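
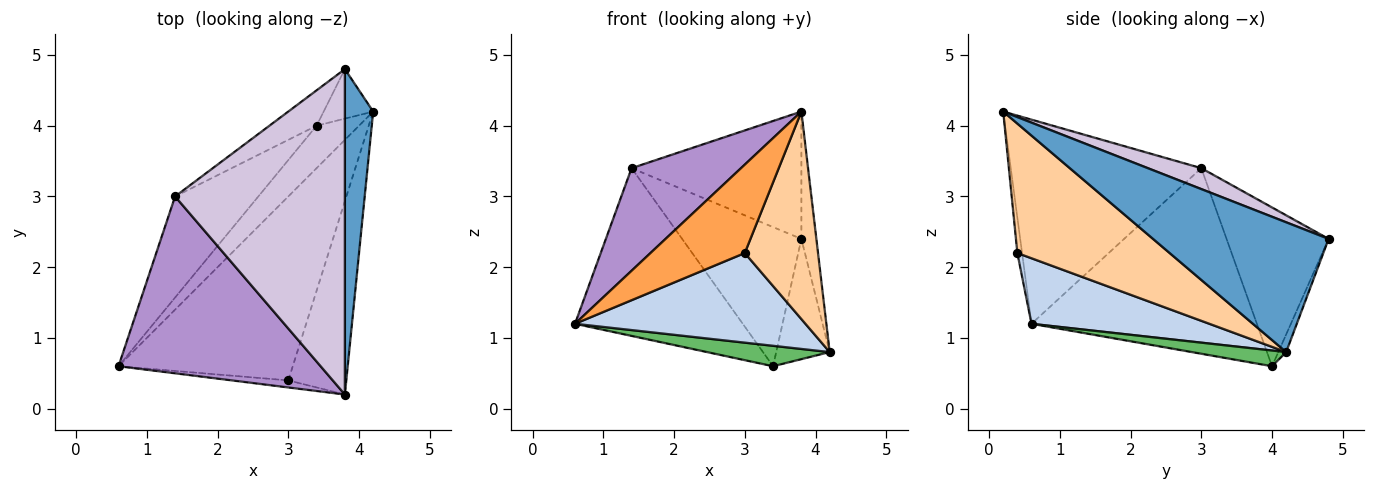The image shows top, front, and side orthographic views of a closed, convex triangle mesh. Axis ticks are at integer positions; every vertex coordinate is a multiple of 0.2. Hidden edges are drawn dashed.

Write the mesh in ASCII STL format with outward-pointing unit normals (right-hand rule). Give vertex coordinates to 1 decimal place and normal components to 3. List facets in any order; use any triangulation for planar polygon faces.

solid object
 facet normal 0.974 0.083 0.212
  outer loop
   vertex 3.8 4.8 2.4
   vertex 3.8 0.2 4.2
   vertex 4.2 4.2 0.8
  endloop
 endfacet
 facet normal 0.320 -0.415 -0.852
  outer loop
   vertex 3.0 0.4 2.2
   vertex 0.6 0.6 1.2
   vertex 4.2 4.2 0.8
  endloop
 endfacet
 facet normal -0.050 -0.996 -0.080
  outer loop
   vertex 3.0 0.4 2.2
   vertex 3.8 0.2 4.2
   vertex 0.6 0.6 1.2
  endloop
 endfacet
 facet normal 0.836 -0.402 -0.374
  outer loop
   vertex 3.0 0.4 2.2
   vertex 4.2 4.2 0.8
   vertex 3.8 0.2 4.2
  endloop
 endfacet
 facet normal 0.317 -0.412 -0.855
  outer loop
   vertex 3.4 4.0 0.6
   vertex 4.2 4.2 0.8
   vertex 0.6 0.6 1.2
  endloop
 endfacet
 facet normal -0.135 0.916 -0.377
  outer loop
   vertex 3.4 4.0 0.6
   vertex 3.8 4.8 2.4
   vertex 4.2 4.2 0.8
  endloop
 endfacet
 facet normal -0.755 0.562 -0.338
  outer loop
   vertex 1.4 3.0 3.4
   vertex 3.4 4.0 0.6
   vertex 0.6 0.6 1.2
  endloop
 endfacet
 facet normal -0.638 0.746 -0.190
  outer loop
   vertex 1.4 3.0 3.4
   vertex 3.8 4.8 2.4
   vertex 3.4 4.0 0.6
  endloop
 endfacet
 facet normal -0.658 -0.378 0.651
  outer loop
   vertex 1.4 3.0 3.4
   vertex 0.6 0.6 1.2
   vertex 3.8 0.2 4.2
  endloop
 endfacet
 facet normal 0.114 0.362 0.925
  outer loop
   vertex 1.4 3.0 3.4
   vertex 3.8 0.2 4.2
   vertex 3.8 4.8 2.4
  endloop
 endfacet
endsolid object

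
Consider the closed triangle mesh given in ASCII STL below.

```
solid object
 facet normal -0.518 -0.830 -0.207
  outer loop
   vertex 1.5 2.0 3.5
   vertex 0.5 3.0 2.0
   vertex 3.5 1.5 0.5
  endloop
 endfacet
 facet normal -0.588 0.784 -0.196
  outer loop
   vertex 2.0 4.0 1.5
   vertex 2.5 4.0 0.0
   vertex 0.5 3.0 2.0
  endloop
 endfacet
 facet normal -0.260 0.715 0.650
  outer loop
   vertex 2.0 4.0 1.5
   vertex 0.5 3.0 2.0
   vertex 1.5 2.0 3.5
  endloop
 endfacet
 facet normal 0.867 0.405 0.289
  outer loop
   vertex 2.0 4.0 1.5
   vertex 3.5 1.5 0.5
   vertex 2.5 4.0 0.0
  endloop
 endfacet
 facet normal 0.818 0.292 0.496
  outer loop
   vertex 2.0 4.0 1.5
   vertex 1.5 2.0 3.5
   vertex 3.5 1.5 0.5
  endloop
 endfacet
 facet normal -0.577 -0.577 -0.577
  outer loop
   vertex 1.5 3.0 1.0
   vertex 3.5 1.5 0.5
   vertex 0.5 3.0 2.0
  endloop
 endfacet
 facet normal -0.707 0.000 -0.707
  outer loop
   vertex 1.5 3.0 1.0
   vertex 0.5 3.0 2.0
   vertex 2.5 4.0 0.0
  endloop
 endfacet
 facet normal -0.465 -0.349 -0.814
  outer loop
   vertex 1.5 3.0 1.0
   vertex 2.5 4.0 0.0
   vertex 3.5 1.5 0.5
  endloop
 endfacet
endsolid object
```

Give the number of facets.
8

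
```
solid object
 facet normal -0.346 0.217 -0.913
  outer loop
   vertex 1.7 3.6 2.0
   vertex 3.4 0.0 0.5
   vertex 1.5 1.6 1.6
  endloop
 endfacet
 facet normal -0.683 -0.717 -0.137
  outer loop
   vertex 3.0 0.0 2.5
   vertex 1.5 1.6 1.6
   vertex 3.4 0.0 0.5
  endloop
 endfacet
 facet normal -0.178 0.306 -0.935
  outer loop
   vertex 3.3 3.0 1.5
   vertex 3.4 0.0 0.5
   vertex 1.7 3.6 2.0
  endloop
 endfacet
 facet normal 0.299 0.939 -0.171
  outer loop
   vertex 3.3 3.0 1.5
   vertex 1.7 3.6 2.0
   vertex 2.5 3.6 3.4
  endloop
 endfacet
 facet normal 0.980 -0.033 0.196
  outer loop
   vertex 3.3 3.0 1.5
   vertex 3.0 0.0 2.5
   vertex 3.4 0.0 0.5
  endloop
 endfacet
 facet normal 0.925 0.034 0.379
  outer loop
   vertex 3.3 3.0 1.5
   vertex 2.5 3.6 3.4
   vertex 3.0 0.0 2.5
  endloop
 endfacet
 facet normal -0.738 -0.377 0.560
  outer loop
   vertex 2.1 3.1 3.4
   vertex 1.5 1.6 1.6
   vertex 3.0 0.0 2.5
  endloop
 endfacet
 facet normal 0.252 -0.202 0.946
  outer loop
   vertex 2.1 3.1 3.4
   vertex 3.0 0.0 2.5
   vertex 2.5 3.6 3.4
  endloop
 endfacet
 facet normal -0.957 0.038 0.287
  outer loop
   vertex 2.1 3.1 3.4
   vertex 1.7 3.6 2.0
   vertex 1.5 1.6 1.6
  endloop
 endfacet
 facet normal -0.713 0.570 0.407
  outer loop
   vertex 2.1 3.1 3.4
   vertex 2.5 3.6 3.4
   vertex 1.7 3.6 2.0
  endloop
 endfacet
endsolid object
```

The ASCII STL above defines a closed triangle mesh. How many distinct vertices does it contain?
7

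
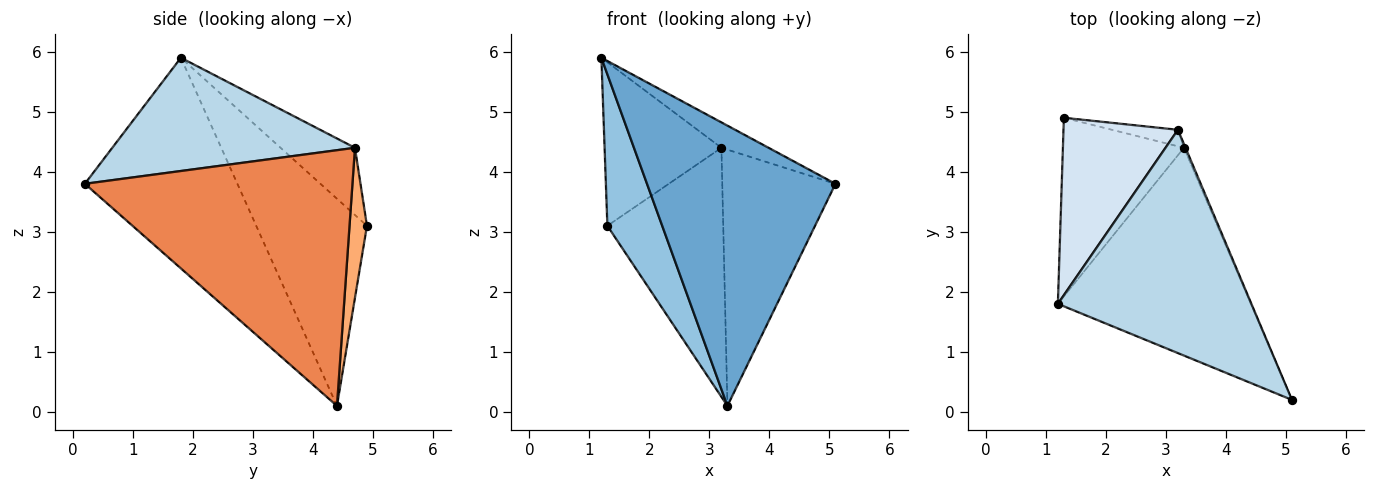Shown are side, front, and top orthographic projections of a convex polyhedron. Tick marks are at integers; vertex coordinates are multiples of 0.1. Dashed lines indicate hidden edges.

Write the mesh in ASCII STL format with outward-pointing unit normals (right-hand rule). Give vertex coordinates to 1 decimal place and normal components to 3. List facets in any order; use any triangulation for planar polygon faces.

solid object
 facet normal -0.545 -0.673 -0.499
  outer loop
   vertex 3.3 4.4 0.1
   vertex 5.1 0.2 3.8
   vertex 1.2 1.8 5.9
  endloop
 endfacet
 facet normal -0.794 -0.393 -0.464
  outer loop
   vertex 1.3 4.9 3.1
   vertex 3.3 4.4 0.1
   vertex 1.2 1.8 5.9
  endloop
 endfacet
 facet normal 0.503 0.098 0.859
  outer loop
   vertex 3.2 4.7 4.4
   vertex 1.2 1.8 5.9
   vertex 5.1 0.2 3.8
  endloop
 endfacet
 facet normal -0.396 0.622 0.675
  outer loop
   vertex 3.2 4.7 4.4
   vertex 1.3 4.9 3.1
   vertex 1.2 1.8 5.9
  endloop
 endfacet
 facet normal 0.921 0.390 -0.006
  outer loop
   vertex 3.2 4.7 4.4
   vertex 5.1 0.2 3.8
   vertex 3.3 4.4 0.1
  endloop
 endfacet
 facet normal 0.149 0.987 -0.065
  outer loop
   vertex 3.2 4.7 4.4
   vertex 3.3 4.4 0.1
   vertex 1.3 4.9 3.1
  endloop
 endfacet
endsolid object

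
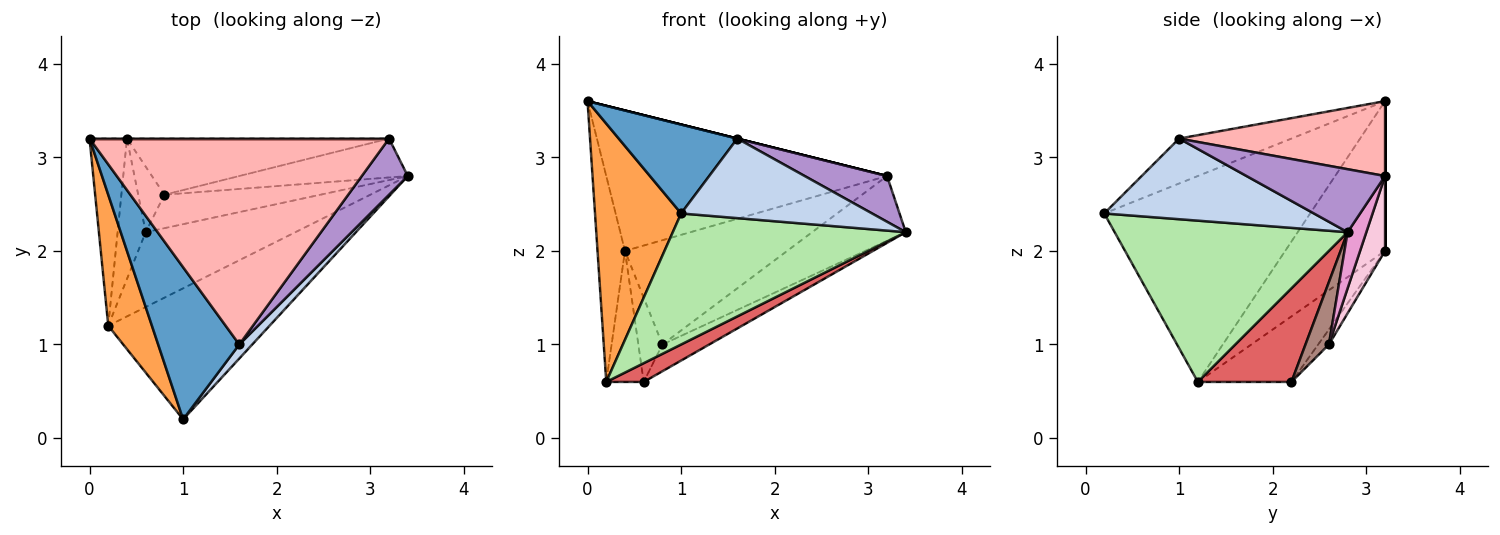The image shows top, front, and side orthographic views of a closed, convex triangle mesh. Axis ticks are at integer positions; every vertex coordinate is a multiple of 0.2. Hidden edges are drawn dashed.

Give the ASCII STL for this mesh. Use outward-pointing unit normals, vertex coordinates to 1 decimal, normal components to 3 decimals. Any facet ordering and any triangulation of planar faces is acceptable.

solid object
 facet normal -0.431 -0.455 0.779
  outer loop
   vertex 1.6 1.0 3.2
   vertex 0.0 3.2 3.6
   vertex 1.0 0.2 2.4
  endloop
 endfacet
 facet normal 0.734 -0.669 0.118
  outer loop
   vertex 1.6 1.0 3.2
   vertex 1.0 0.2 2.4
   vertex 3.4 2.8 2.2
  endloop
 endfacet
 facet normal -0.905 -0.379 0.192
  outer loop
   vertex 0.2 1.2 0.6
   vertex 1.0 0.2 2.4
   vertex 0.0 3.2 3.6
  endloop
 endfacet
 facet normal -0.937 0.258 -0.234
  outer loop
   vertex 0.2 1.2 0.6
   vertex 0.0 3.2 3.6
   vertex 0.4 3.2 2.0
  endloop
 endfacet
 facet normal -0.863 0.345 -0.370
  outer loop
   vertex 0.2 1.2 0.6
   vertex 0.4 3.2 2.0
   vertex 0.6 2.2 0.6
  endloop
 endfacet
 facet normal 0.577 -0.577 -0.577
  outer loop
   vertex 0.2 1.2 0.6
   vertex 3.4 2.8 2.2
   vertex 1.0 0.2 2.4
  endloop
 endfacet
 facet normal 0.518 -0.207 -0.830
  outer loop
   vertex 0.2 1.2 0.6
   vertex 0.6 2.2 0.6
   vertex 3.4 2.8 2.2
  endloop
 endfacet
 facet normal 0.243 0.000 0.970
  outer loop
   vertex 3.2 3.2 2.8
   vertex 0.0 3.2 3.6
   vertex 1.6 1.0 3.2
  endloop
 endfacet
 facet normal 0.728 -0.433 0.531
  outer loop
   vertex 3.2 3.2 2.8
   vertex 1.6 1.0 3.2
   vertex 3.4 2.8 2.2
  endloop
 endfacet
 facet normal 0.000 1.000 0.000
  outer loop
   vertex 3.2 3.2 2.8
   vertex 0.4 3.2 2.0
   vertex 0.0 3.2 3.6
  endloop
 endfacet
 facet normal 0.298 0.596 -0.745
  outer loop
   vertex 0.8 2.6 1.0
   vertex 3.4 2.8 2.2
   vertex 0.6 2.2 0.6
  endloop
 endfacet
 facet normal -0.331 0.745 -0.579
  outer loop
   vertex 0.8 2.6 1.0
   vertex 0.6 2.2 0.6
   vertex 0.4 3.2 2.0
  endloop
 endfacet
 facet normal 0.169 0.845 -0.507
  outer loop
   vertex 0.8 2.6 1.0
   vertex 3.2 3.2 2.8
   vertex 3.4 2.8 2.2
  endloop
 endfacet
 facet normal 0.134 0.873 -0.470
  outer loop
   vertex 0.8 2.6 1.0
   vertex 0.4 3.2 2.0
   vertex 3.2 3.2 2.8
  endloop
 endfacet
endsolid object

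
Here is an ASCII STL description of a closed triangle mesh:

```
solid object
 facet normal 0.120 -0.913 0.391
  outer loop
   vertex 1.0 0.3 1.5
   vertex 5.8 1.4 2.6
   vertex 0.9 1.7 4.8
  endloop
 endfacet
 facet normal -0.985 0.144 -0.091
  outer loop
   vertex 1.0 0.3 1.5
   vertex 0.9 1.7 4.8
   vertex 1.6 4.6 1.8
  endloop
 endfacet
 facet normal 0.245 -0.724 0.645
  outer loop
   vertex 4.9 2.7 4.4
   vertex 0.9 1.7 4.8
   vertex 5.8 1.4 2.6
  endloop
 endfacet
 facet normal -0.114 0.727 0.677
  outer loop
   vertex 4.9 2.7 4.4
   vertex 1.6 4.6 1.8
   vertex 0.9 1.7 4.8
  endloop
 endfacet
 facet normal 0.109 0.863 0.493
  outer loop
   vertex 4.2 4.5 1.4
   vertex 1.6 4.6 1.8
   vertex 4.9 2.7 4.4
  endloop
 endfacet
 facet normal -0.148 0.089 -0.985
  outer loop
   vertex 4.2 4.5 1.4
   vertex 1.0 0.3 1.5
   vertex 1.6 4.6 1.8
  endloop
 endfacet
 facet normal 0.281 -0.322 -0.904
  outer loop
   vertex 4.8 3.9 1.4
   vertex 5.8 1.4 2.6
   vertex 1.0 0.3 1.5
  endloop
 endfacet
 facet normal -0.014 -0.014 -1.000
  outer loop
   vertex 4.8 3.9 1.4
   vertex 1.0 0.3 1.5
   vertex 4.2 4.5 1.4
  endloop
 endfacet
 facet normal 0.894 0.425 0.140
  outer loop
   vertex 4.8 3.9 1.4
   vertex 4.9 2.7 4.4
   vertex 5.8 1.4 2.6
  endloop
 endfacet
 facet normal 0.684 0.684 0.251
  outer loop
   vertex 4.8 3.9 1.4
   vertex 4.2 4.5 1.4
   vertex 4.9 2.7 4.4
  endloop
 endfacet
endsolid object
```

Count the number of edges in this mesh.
15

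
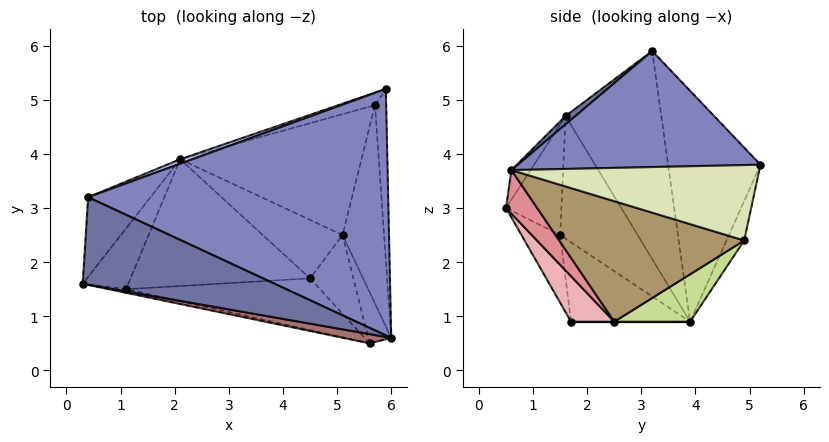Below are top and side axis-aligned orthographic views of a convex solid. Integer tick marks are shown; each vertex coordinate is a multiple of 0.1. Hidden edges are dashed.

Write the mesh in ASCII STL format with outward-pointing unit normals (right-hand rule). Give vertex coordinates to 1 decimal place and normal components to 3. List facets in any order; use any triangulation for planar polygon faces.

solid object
 facet normal 0.035 -0.601 0.798
  outer loop
   vertex 0.4 3.2 5.9
   vertex 0.3 1.6 4.7
   vertex 6.0 0.6 3.7
  endloop
 endfacet
 facet normal 0.361 -0.012 0.933
  outer loop
   vertex 0.4 3.2 5.9
   vertex 6.0 0.6 3.7
   vertex 5.9 5.2 3.8
  endloop
 endfacet
 facet normal -0.924 0.265 -0.277
  outer loop
   vertex 0.4 3.2 5.9
   vertex 2.1 3.9 0.9
   vertex 0.3 1.6 4.7
  endloop
 endfacet
 facet normal -0.336 0.942 0.018
  outer loop
   vertex 0.4 3.2 5.9
   vertex 5.9 5.2 3.8
   vertex 2.1 3.9 0.9
  endloop
 endfacet
 facet normal -0.926 0.157 -0.344
  outer loop
   vertex 1.1 1.5 2.5
   vertex 0.3 1.6 4.7
   vertex 2.1 3.9 0.9
  endloop
 endfacet
 facet normal -0.193 0.965 -0.179
  outer loop
   vertex 5.7 4.9 2.4
   vertex 2.1 3.9 0.9
   vertex 5.9 5.2 3.8
  endloop
 endfacet
 facet normal 0.222 0.476 -0.851
  outer loop
   vertex 5.7 4.9 2.4
   vertex 5.1 2.5 0.9
   vertex 2.1 3.9 0.9
  endloop
 endfacet
 facet normal 0.989 0.025 -0.147
  outer loop
   vertex 5.7 4.9 2.4
   vertex 5.9 5.2 3.8
   vertex 6.0 0.6 3.7
  endloop
 endfacet
 facet normal 0.945 -0.033 -0.326
  outer loop
   vertex 5.7 4.9 2.4
   vertex 6.0 0.6 3.7
   vertex 5.1 2.5 0.9
  endloop
 endfacet
 facet normal 0.000 0.000 -1.000
  outer loop
   vertex 4.5 1.7 0.9
   vertex 2.1 3.9 0.9
   vertex 5.1 2.5 0.9
  endloop
 endfacet
 facet normal -0.370 -0.404 -0.837
  outer loop
   vertex 4.5 1.7 0.9
   vertex 1.1 1.5 2.5
   vertex 2.1 3.9 0.9
  endloop
 endfacet
 facet normal -0.150 -0.890 -0.430
  outer loop
   vertex 5.6 0.5 3.0
   vertex 1.1 1.5 2.5
   vertex 4.5 1.7 0.9
  endloop
 endfacet
 facet normal -0.132 -0.968 0.214
  outer loop
   vertex 5.6 0.5 3.0
   vertex 6.0 0.6 3.7
   vertex 0.3 1.6 4.7
  endloop
 endfacet
 facet normal -0.213 -0.976 -0.033
  outer loop
   vertex 5.6 0.5 3.0
   vertex 0.3 1.6 4.7
   vertex 1.1 1.5 2.5
  endloop
 endfacet
 facet normal 0.854 -0.260 -0.451
  outer loop
   vertex 5.6 0.5 3.0
   vertex 5.1 2.5 0.9
   vertex 6.0 0.6 3.7
  endloop
 endfacet
 facet normal 0.636 -0.477 -0.606
  outer loop
   vertex 5.6 0.5 3.0
   vertex 4.5 1.7 0.9
   vertex 5.1 2.5 0.9
  endloop
 endfacet
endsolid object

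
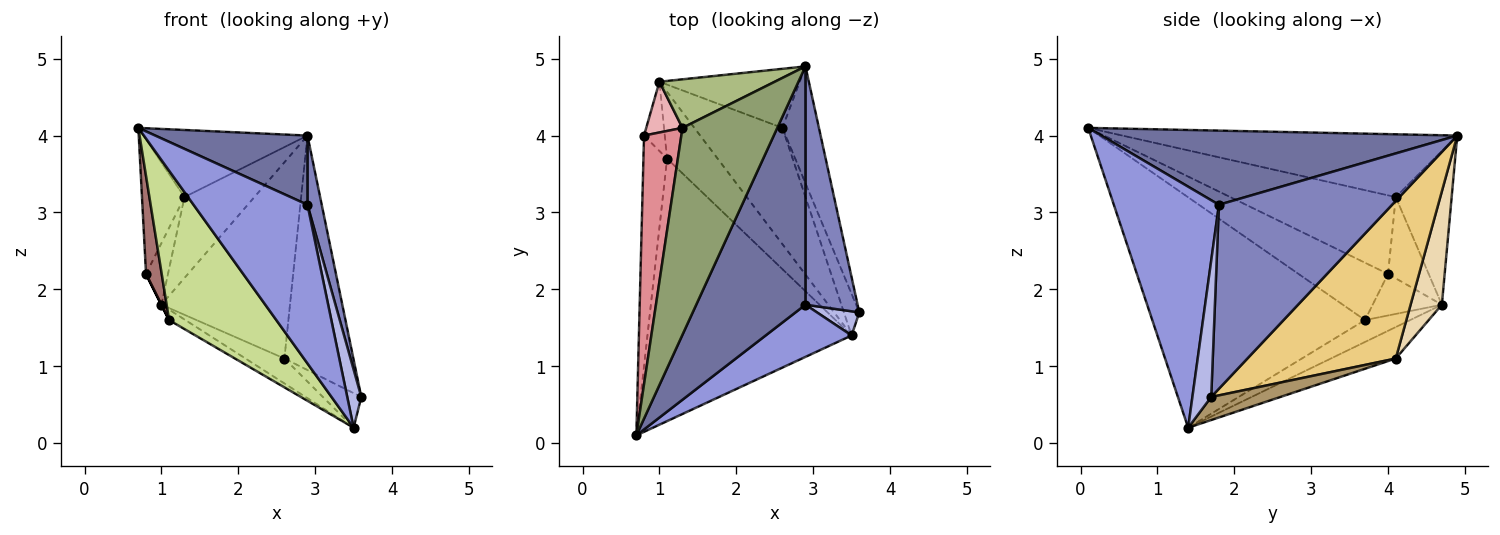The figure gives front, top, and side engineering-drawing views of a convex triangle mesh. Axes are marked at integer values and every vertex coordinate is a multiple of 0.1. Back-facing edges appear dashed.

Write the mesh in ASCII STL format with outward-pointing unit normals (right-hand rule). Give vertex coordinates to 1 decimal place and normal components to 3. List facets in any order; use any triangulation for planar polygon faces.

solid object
 facet normal 0.546 -0.234 0.804
  outer loop
   vertex 2.9 1.8 3.1
   vertex 2.9 4.9 4.0
   vertex 0.7 0.1 4.1
  endloop
 endfacet
 facet normal 0.959 -0.079 0.272
  outer loop
   vertex 2.9 1.8 3.1
   vertex 3.6 1.7 0.6
   vertex 2.9 4.9 4.0
  endloop
 endfacet
 facet normal 0.659 -0.715 0.235
  outer loop
   vertex 2.9 1.8 3.1
   vertex 0.7 0.1 4.1
   vertex 3.5 1.4 0.2
  endloop
 endfacet
 facet normal 0.778 -0.581 0.241
  outer loop
   vertex 2.9 1.8 3.1
   vertex 3.5 1.4 0.2
   vertex 3.6 1.7 0.6
  endloop
 endfacet
 facet normal -0.533 0.261 0.805
  outer loop
   vertex 1.3 4.1 3.2
   vertex 0.7 0.1 4.1
   vertex 2.9 4.9 4.0
  endloop
 endfacet
 facet normal -0.566 0.707 0.424
  outer loop
   vertex 1.3 4.1 3.2
   vertex 2.9 4.9 4.0
   vertex 1.0 4.7 1.8
  endloop
 endfacet
 facet normal -0.700 -0.353 -0.620
  outer loop
   vertex 1.1 3.7 1.6
   vertex 3.5 1.4 0.2
   vertex 0.7 0.1 4.1
  endloop
 endfacet
 facet normal -0.393 0.142 -0.908
  outer loop
   vertex 1.1 3.7 1.6
   vertex 1.0 4.7 1.8
   vertex 3.5 1.4 0.2
  endloop
 endfacet
 facet normal 0.755 0.420 -0.504
  outer loop
   vertex 2.6 4.1 1.1
   vertex 3.6 1.7 0.6
   vertex 3.5 1.4 0.2
  endloop
 endfacet
 facet normal -0.330 0.198 -0.923
  outer loop
   vertex 2.6 4.1 1.1
   vertex 3.5 1.4 0.2
   vertex 1.0 4.7 1.8
  endloop
 endfacet
 facet normal 0.887 0.413 -0.206
  outer loop
   vertex 2.6 4.1 1.1
   vertex 2.9 4.9 4.0
   vertex 3.6 1.7 0.6
  endloop
 endfacet
 facet normal 0.227 0.933 -0.281
  outer loop
   vertex 2.6 4.1 1.1
   vertex 1.0 4.7 1.8
   vertex 2.9 4.9 4.0
  endloop
 endfacet
 facet normal -0.913 -0.160 -0.376
  outer loop
   vertex 0.8 4.0 2.2
   vertex 1.1 3.7 1.6
   vertex 0.7 0.1 4.1
  endloop
 endfacet
 facet normal -0.894 0.000 -0.447
  outer loop
   vertex 0.8 4.0 2.2
   vertex 1.0 4.7 1.8
   vertex 1.1 3.7 1.6
  endloop
 endfacet
 facet normal -0.880 0.226 0.417
  outer loop
   vertex 0.8 4.0 2.2
   vertex 0.7 0.1 4.1
   vertex 1.3 4.1 3.2
  endloop
 endfacet
 facet normal -0.819 0.443 0.365
  outer loop
   vertex 0.8 4.0 2.2
   vertex 1.3 4.1 3.2
   vertex 1.0 4.7 1.8
  endloop
 endfacet
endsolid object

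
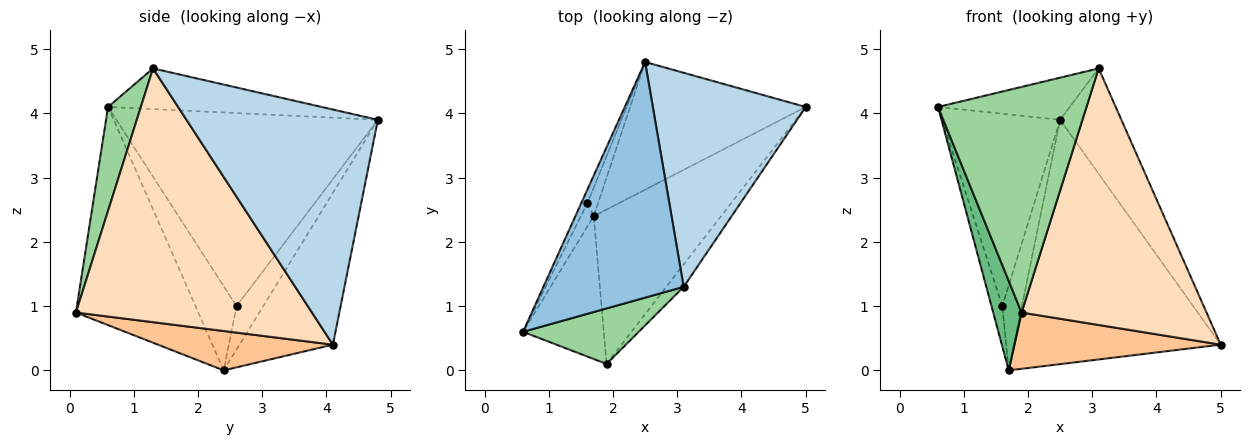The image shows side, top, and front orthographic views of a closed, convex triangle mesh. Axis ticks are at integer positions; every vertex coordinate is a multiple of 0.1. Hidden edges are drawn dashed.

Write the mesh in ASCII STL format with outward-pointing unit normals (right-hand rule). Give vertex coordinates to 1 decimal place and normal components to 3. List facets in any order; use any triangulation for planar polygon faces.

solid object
 facet normal -0.372 0.823 -0.430
  outer loop
   vertex 1.7 2.4 0.0
   vertex 2.5 4.8 3.9
   vertex 5.0 4.1 0.4
  endloop
 endfacet
 facet normal -0.275 0.169 0.947
  outer loop
   vertex 3.1 1.3 4.7
   vertex 2.5 4.8 3.9
   vertex 0.6 0.6 4.1
  endloop
 endfacet
 facet normal 0.810 0.259 0.527
  outer loop
   vertex 3.1 1.3 4.7
   vertex 5.0 4.1 0.4
   vertex 2.5 4.8 3.9
  endloop
 endfacet
 facet normal -0.911 0.411 -0.029
  outer loop
   vertex 1.6 2.6 1.0
   vertex 0.6 0.6 4.1
   vertex 2.5 4.8 3.9
  endloop
 endfacet
 facet normal -0.957 0.252 -0.146
  outer loop
   vertex 1.6 2.6 1.0
   vertex 1.7 2.4 0.0
   vertex 0.6 0.6 4.1
  endloop
 endfacet
 facet normal -0.790 0.581 -0.195
  outer loop
   vertex 1.6 2.6 1.0
   vertex 2.5 4.8 3.9
   vertex 1.7 2.4 0.0
  endloop
 endfacet
 facet normal 0.279 -0.329 -0.902
  outer loop
   vertex 1.9 0.1 0.9
   vertex 1.7 2.4 0.0
   vertex 5.0 4.1 0.4
  endloop
 endfacet
 facet normal 0.786 -0.616 -0.054
  outer loop
   vertex 1.9 0.1 0.9
   vertex 5.0 4.1 0.4
   vertex 3.1 1.3 4.7
  endloop
 endfacet
 facet normal -0.916 -0.212 -0.339
  outer loop
   vertex 1.9 0.1 0.9
   vertex 0.6 0.6 4.1
   vertex 1.7 2.4 0.0
  endloop
 endfacet
 facet normal 0.210 -0.949 0.234
  outer loop
   vertex 1.9 0.1 0.9
   vertex 3.1 1.3 4.7
   vertex 0.6 0.6 4.1
  endloop
 endfacet
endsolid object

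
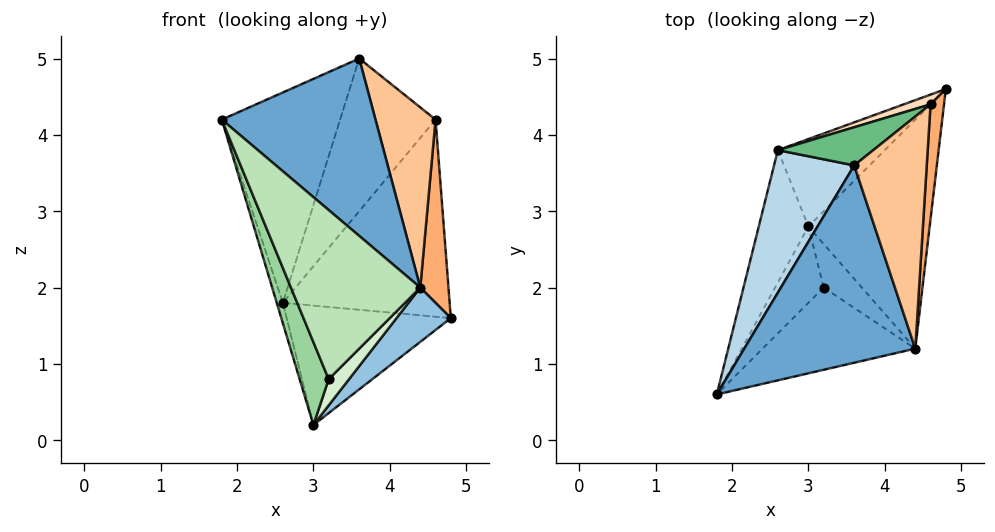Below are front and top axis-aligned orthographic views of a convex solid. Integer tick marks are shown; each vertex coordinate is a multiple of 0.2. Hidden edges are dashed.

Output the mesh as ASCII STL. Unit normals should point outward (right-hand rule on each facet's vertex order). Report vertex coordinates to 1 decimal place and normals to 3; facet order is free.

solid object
 facet normal 0.617 -0.526 0.585
  outer loop
   vertex 4.4 1.2 2.0
   vertex 3.6 3.6 5.0
   vertex 1.8 0.6 4.2
  endloop
 endfacet
 facet normal 0.703 -0.164 -0.692
  outer loop
   vertex 4.4 1.2 2.0
   vertex 3.0 2.8 0.2
   vertex 4.8 4.6 1.6
  endloop
 endfacet
 facet normal -0.852 0.433 0.293
  outer loop
   vertex 2.6 3.8 1.8
   vertex 1.8 0.6 4.2
   vertex 3.6 3.6 5.0
  endloop
 endfacet
 facet normal -0.963 0.041 -0.266
  outer loop
   vertex 2.6 3.8 1.8
   vertex 3.0 2.8 0.2
   vertex 1.8 0.6 4.2
  endloop
 endfacet
 facet normal -0.328 0.762 -0.558
  outer loop
   vertex 2.6 3.8 1.8
   vertex 4.8 4.6 1.6
   vertex 3.0 2.8 0.2
  endloop
 endfacet
 facet normal 0.992 -0.109 0.068
  outer loop
   vertex 4.6 4.4 4.2
   vertex 4.4 1.2 2.0
   vertex 4.8 4.6 1.6
  endloop
 endfacet
 facet normal 0.747 -0.408 0.525
  outer loop
   vertex 4.6 4.4 4.2
   vertex 3.6 3.6 5.0
   vertex 4.4 1.2 2.0
  endloop
 endfacet
 facet normal -0.338 0.940 0.046
  outer loop
   vertex 4.6 4.4 4.2
   vertex 4.8 4.6 1.6
   vertex 2.6 3.8 1.8
  endloop
 endfacet
 facet normal -0.503 0.838 0.210
  outer loop
   vertex 4.6 4.4 4.2
   vertex 2.6 3.8 1.8
   vertex 3.6 3.6 5.0
  endloop
 endfacet
 facet normal -0.673 -0.544 -0.501
  outer loop
   vertex 3.2 2.0 0.8
   vertex 1.8 0.6 4.2
   vertex 3.0 2.8 0.2
  endloop
 endfacet
 facet normal -0.160 -0.888 -0.432
  outer loop
   vertex 3.2 2.0 0.8
   vertex 4.4 1.2 2.0
   vertex 1.8 0.6 4.2
  endloop
 endfacet
 facet normal 0.457 -0.457 -0.762
  outer loop
   vertex 3.2 2.0 0.8
   vertex 3.0 2.8 0.2
   vertex 4.4 1.2 2.0
  endloop
 endfacet
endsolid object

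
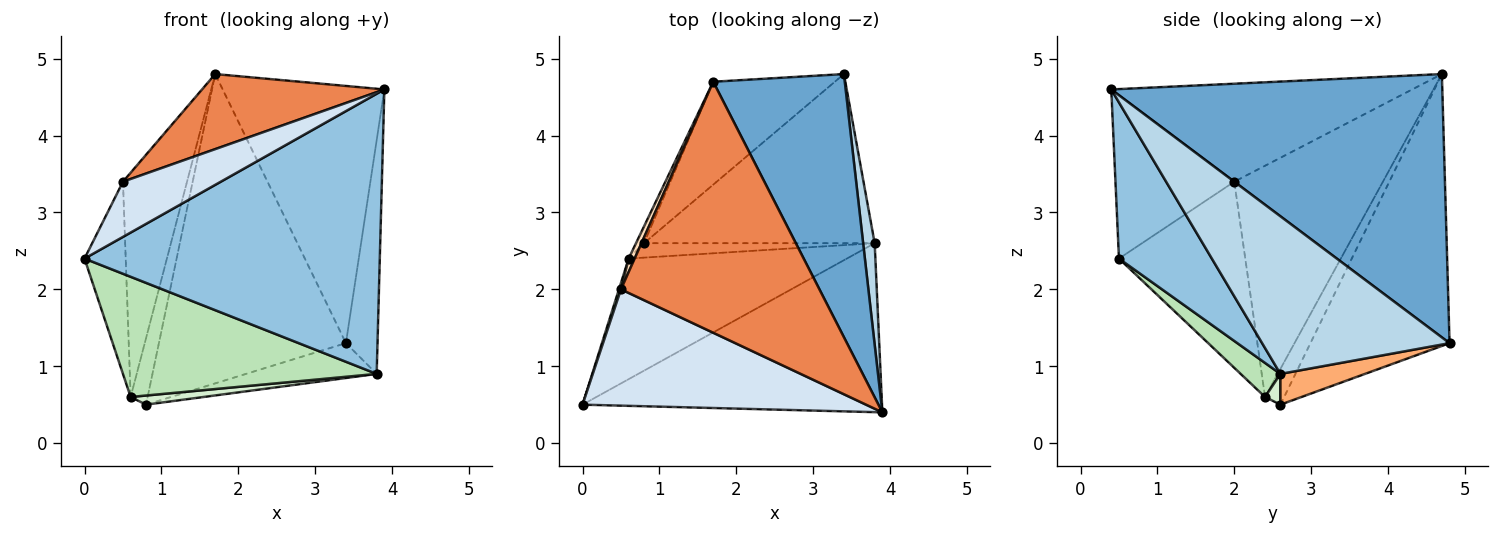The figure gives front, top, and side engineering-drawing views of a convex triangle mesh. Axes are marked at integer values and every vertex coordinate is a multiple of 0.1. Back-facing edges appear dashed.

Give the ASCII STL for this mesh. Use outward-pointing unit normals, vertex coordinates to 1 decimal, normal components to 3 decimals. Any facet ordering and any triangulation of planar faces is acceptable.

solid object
 facet normal 0.820 0.400 0.410
  outer loop
   vertex 1.7 4.7 4.8
   vertex 3.9 0.4 4.6
   vertex 3.4 4.8 1.3
  endloop
 endfacet
 facet normal 0.260 -0.827 -0.499
  outer loop
   vertex 3.8 2.6 0.9
   vertex 3.9 0.4 4.6
   vertex 0.0 0.5 2.4
  endloop
 endfacet
 facet normal 0.984 0.166 0.072
  outer loop
   vertex 3.8 2.6 0.9
   vertex 3.4 4.8 1.3
   vertex 3.9 0.4 4.6
  endloop
 endfacet
 facet normal -0.462 -0.380 0.801
  outer loop
   vertex 0.5 2.0 3.4
   vertex 0.0 0.5 2.4
   vertex 3.9 0.4 4.6
  endloop
 endfacet
 facet normal -0.428 -0.259 0.866
  outer loop
   vertex 0.5 2.0 3.4
   vertex 3.9 0.4 4.6
   vertex 1.7 4.7 4.8
  endloop
 endfacet
 facet normal 0.129 0.200 -0.971
  outer loop
   vertex 0.8 2.6 0.5
   vertex 3.4 4.8 1.3
   vertex 3.8 2.6 0.9
  endloop
 endfacet
 facet normal -0.577 0.775 -0.258
  outer loop
   vertex 0.8 2.6 0.5
   vertex 1.7 4.7 4.8
   vertex 3.4 4.8 1.3
  endloop
 endfacet
 facet normal -0.918 0.396 0.024
  outer loop
   vertex 0.6 2.4 0.6
   vertex 0.5 2.0 3.4
   vertex 1.7 4.7 4.8
  endloop
 endfacet
 facet normal -0.737 0.655 -0.165
  outer loop
   vertex 0.6 2.4 0.6
   vertex 1.7 4.7 4.8
   vertex 0.8 2.6 0.5
  endloop
 endfacet
 facet normal -0.951 0.310 0.010
  outer loop
   vertex 0.6 2.4 0.6
   vertex 0.0 0.5 2.4
   vertex 0.5 2.0 3.4
  endloop
 endfacet
 facet normal 0.110 -0.702 -0.704
  outer loop
   vertex 0.6 2.4 0.6
   vertex 3.8 2.6 0.9
   vertex 0.0 0.5 2.4
  endloop
 endfacet
 facet normal 0.112 -0.532 -0.840
  outer loop
   vertex 0.6 2.4 0.6
   vertex 0.8 2.6 0.5
   vertex 3.8 2.6 0.9
  endloop
 endfacet
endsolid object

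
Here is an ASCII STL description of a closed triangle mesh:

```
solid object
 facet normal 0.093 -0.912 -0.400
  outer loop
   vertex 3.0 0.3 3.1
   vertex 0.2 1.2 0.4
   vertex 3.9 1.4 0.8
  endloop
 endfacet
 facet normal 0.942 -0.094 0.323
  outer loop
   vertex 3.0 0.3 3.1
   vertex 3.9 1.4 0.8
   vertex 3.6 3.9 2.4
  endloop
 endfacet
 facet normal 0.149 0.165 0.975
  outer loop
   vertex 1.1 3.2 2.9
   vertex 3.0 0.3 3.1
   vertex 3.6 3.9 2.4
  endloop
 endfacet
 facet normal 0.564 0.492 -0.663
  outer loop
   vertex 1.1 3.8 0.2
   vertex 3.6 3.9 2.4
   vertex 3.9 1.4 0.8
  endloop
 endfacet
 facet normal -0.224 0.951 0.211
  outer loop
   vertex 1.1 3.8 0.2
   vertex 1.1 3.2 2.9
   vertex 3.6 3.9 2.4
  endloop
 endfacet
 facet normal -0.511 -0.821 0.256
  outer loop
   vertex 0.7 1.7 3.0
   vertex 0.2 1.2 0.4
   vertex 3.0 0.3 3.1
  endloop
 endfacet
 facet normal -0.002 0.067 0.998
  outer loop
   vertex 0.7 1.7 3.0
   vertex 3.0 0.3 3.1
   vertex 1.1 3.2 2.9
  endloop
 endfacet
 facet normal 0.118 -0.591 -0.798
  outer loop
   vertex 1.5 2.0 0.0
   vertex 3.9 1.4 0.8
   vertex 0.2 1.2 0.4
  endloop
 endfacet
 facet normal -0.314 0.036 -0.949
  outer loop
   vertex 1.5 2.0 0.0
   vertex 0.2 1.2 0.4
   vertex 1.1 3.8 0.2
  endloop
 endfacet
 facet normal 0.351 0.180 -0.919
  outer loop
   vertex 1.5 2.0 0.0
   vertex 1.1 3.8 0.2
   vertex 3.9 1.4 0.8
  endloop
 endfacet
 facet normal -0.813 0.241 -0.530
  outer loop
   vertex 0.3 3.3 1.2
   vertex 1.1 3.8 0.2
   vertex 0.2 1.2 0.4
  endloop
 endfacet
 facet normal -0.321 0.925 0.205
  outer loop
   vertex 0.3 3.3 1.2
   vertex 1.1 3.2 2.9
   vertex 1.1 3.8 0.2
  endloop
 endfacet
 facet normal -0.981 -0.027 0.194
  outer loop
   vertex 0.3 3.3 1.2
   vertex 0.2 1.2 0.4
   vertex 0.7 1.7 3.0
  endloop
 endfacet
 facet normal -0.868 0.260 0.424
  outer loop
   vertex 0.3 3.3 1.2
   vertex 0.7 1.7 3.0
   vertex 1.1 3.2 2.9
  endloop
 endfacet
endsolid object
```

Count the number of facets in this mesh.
14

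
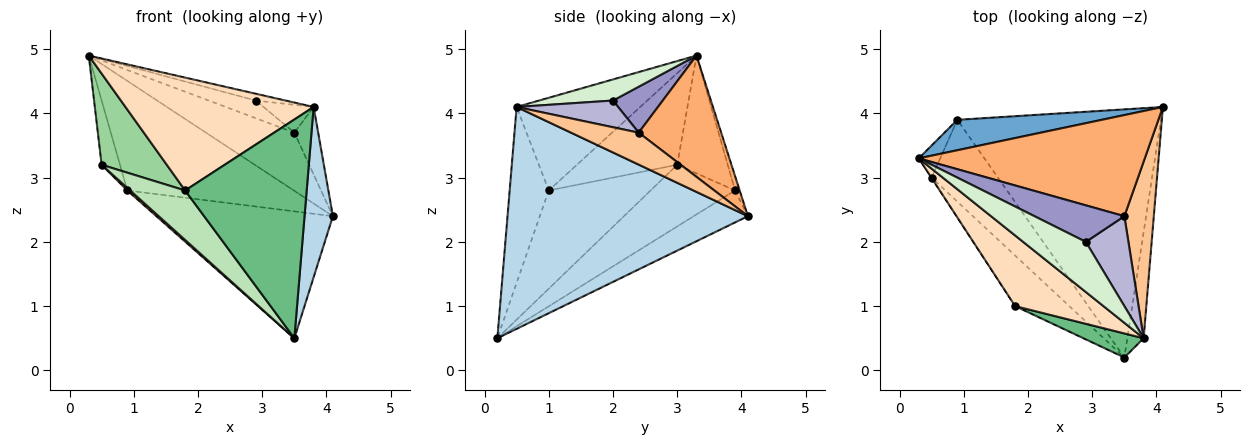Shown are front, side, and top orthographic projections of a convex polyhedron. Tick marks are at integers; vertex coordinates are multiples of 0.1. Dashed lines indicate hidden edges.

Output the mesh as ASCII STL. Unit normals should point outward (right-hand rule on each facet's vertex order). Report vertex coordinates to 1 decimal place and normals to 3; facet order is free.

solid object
 facet normal -0.027 0.963 0.268
  outer loop
   vertex 0.9 3.9 2.8
   vertex 0.3 3.3 4.9
   vertex 4.1 4.1 2.4
  endloop
 endfacet
 facet normal -0.138 0.451 -0.882
  outer loop
   vertex 0.9 3.9 2.8
   vertex 4.1 4.1 2.4
   vertex 3.5 0.2 0.5
  endloop
 endfacet
 facet normal 0.990 -0.117 -0.073
  outer loop
   vertex 3.8 0.5 4.1
   vertex 3.5 0.2 0.5
   vertex 4.1 4.1 2.4
  endloop
 endfacet
 facet normal -0.926 0.337 -0.168
  outer loop
   vertex 0.5 3.0 3.2
   vertex 0.3 3.3 4.9
   vertex 0.9 3.9 2.8
  endloop
 endfacet
 facet normal -0.681 -0.023 -0.732
  outer loop
   vertex 0.5 3.0 3.2
   vertex 0.9 3.9 2.8
   vertex 3.5 0.2 0.5
  endloop
 endfacet
 facet normal 0.422 0.452 0.786
  outer loop
   vertex 3.5 2.4 3.7
   vertex 4.1 4.1 2.4
   vertex 0.3 3.3 4.9
  endloop
 endfacet
 facet normal 0.712 0.251 0.656
  outer loop
   vertex 3.5 2.4 3.7
   vertex 3.8 0.5 4.1
   vertex 4.1 4.1 2.4
  endloop
 endfacet
 facet normal -0.486 -0.741 0.464
  outer loop
   vertex 1.8 1.0 2.8
   vertex 3.8 0.5 4.1
   vertex 0.3 3.3 4.9
  endloop
 endfacet
 facet normal -0.304 -0.947 0.104
  outer loop
   vertex 1.8 1.0 2.8
   vertex 3.5 0.2 0.5
   vertex 3.8 0.5 4.1
  endloop
 endfacet
 facet normal -0.839 -0.545 -0.003
  outer loop
   vertex 1.8 1.0 2.8
   vertex 0.3 3.3 4.9
   vertex 0.5 3.0 3.2
  endloop
 endfacet
 facet normal -0.792 -0.427 -0.437
  outer loop
   vertex 1.8 1.0 2.8
   vertex 0.5 3.0 3.2
   vertex 3.5 0.2 0.5
  endloop
 endfacet
 facet normal 0.317 0.127 0.940
  outer loop
   vertex 2.9 2.0 4.2
   vertex 0.3 3.3 4.9
   vertex 3.8 0.5 4.1
  endloop
 endfacet
 facet normal 0.418 0.395 0.818
  outer loop
   vertex 2.9 2.0 4.2
   vertex 3.5 2.4 3.7
   vertex 0.3 3.3 4.9
  endloop
 endfacet
 facet normal 0.514 0.254 0.820
  outer loop
   vertex 2.9 2.0 4.2
   vertex 3.8 0.5 4.1
   vertex 3.5 2.4 3.7
  endloop
 endfacet
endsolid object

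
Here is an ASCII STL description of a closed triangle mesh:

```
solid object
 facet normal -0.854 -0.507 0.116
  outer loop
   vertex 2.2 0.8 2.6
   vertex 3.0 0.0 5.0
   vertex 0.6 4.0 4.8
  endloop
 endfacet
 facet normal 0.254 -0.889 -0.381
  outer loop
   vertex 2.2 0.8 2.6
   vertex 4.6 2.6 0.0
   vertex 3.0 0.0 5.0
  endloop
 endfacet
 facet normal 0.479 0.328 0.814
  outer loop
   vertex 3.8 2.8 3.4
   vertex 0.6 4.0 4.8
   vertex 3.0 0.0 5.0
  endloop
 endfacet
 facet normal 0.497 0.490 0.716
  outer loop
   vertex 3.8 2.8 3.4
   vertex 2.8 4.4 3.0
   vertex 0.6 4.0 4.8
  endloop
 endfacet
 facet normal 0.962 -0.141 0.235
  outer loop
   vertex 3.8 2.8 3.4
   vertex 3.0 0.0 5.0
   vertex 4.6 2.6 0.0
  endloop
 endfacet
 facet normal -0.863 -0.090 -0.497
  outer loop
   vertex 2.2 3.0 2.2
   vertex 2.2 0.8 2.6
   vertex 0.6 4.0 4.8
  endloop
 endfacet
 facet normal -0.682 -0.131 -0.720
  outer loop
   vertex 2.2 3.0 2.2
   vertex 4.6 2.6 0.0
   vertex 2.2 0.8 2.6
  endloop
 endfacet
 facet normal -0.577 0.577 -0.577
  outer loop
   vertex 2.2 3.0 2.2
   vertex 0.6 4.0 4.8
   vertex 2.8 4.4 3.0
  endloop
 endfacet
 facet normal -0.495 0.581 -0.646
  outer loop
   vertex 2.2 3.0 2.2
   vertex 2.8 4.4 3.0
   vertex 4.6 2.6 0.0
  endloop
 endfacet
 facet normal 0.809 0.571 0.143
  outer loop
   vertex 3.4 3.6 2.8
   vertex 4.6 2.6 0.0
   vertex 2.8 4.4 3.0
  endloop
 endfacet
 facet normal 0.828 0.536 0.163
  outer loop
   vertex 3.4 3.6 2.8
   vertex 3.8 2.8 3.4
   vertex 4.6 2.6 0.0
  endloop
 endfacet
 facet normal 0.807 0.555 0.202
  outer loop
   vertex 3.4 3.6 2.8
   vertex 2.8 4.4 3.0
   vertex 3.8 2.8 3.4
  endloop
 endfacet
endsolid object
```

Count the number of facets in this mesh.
12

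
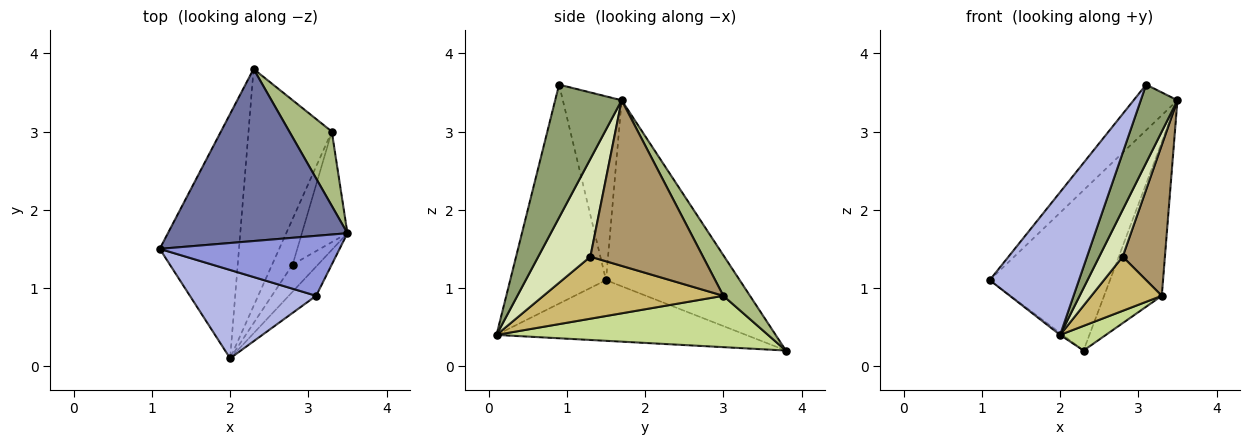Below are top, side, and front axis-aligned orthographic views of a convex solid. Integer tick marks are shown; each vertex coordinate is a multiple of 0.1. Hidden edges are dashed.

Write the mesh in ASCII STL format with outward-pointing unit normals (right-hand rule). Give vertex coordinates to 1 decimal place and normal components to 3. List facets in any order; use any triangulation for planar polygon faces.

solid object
 facet normal -0.604 0.543 0.583
  outer loop
   vertex 2.3 3.8 0.2
   vertex 1.1 1.5 1.1
   vertex 3.5 1.7 3.4
  endloop
 endfacet
 facet normal -0.608 0.006 -0.794
  outer loop
   vertex 2.0 0.1 0.4
   vertex 1.1 1.5 1.1
   vertex 2.3 3.8 0.2
  endloop
 endfacet
 facet normal -0.631 0.470 0.617
  outer loop
   vertex 3.1 0.9 3.6
   vertex 3.5 1.7 3.4
   vertex 1.1 1.5 1.1
  endloop
 endfacet
 facet normal -0.674 -0.628 0.389
  outer loop
   vertex 3.1 0.9 3.6
   vertex 1.1 1.5 1.1
   vertex 2.0 0.1 0.4
  endloop
 endfacet
 facet normal 0.862 -0.475 -0.177
  outer loop
   vertex 3.1 0.9 3.6
   vertex 2.0 0.1 0.4
   vertex 3.5 1.7 3.4
  endloop
 endfacet
 facet normal 0.384 0.831 0.402
  outer loop
   vertex 3.3 3.0 0.9
   vertex 2.3 3.8 0.2
   vertex 3.5 1.7 3.4
  endloop
 endfacet
 facet normal 0.523 -0.088 -0.848
  outer loop
   vertex 3.3 3.0 0.9
   vertex 2.0 0.1 0.4
   vertex 2.3 3.8 0.2
  endloop
 endfacet
 facet normal 0.887 -0.399 -0.231
  outer loop
   vertex 2.8 1.3 1.4
   vertex 3.5 1.7 3.4
   vertex 2.0 0.1 0.4
  endloop
 endfacet
 facet normal 0.907 -0.340 -0.249
  outer loop
   vertex 2.8 1.3 1.4
   vertex 3.3 3.0 0.9
   vertex 3.5 1.7 3.4
  endloop
 endfacet
 facet normal 0.890 -0.348 -0.294
  outer loop
   vertex 2.8 1.3 1.4
   vertex 2.0 0.1 0.4
   vertex 3.3 3.0 0.9
  endloop
 endfacet
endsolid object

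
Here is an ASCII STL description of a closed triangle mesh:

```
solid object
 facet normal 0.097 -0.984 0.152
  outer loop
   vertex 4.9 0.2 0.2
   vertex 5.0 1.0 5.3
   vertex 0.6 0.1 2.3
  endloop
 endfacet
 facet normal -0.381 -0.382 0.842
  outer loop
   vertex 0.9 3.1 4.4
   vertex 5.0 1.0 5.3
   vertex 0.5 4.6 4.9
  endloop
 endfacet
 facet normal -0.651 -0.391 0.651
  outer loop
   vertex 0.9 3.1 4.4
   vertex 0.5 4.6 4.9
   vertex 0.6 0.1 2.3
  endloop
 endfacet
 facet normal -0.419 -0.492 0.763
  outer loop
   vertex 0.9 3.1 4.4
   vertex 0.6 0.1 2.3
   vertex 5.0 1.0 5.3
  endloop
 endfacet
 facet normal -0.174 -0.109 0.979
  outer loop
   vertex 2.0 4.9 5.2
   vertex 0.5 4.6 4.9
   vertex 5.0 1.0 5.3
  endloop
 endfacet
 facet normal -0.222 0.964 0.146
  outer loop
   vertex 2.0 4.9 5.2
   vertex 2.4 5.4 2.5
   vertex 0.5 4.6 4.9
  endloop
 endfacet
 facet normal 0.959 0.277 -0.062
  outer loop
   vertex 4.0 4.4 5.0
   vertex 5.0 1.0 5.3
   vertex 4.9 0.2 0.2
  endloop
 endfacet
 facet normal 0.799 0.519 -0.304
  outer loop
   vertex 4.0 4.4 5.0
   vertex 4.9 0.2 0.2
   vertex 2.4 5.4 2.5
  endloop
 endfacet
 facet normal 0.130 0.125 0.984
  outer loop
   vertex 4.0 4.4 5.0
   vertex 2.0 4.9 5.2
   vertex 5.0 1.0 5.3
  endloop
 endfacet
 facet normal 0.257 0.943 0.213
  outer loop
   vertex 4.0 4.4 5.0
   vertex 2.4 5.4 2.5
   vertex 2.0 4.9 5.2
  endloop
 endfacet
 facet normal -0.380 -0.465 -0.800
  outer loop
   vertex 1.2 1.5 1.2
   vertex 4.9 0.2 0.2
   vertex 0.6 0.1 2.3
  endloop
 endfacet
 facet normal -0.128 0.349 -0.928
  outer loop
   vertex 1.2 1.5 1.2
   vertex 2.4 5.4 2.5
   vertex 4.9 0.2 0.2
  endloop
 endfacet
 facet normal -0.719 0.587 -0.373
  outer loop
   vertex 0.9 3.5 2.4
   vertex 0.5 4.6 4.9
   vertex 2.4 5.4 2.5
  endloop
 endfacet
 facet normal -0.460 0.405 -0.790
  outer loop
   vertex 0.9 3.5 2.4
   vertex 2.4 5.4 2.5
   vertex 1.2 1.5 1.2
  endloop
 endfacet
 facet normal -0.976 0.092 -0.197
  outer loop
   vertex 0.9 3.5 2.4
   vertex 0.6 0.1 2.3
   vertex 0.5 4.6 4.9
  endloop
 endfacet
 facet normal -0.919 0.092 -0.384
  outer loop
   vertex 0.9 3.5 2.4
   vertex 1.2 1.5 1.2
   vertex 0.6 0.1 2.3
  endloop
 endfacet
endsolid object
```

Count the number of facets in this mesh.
16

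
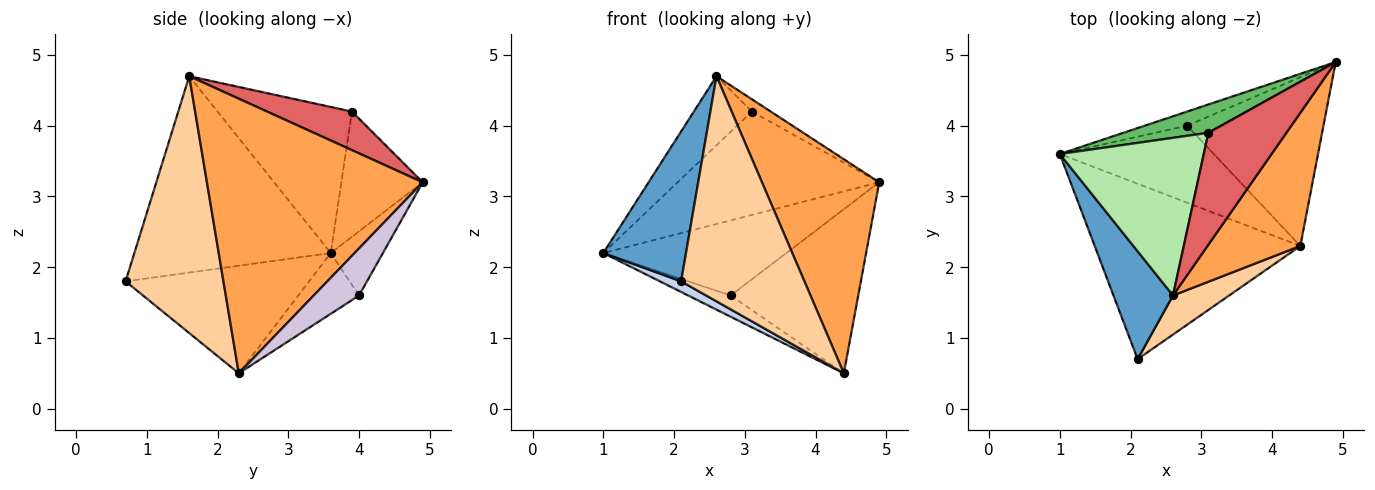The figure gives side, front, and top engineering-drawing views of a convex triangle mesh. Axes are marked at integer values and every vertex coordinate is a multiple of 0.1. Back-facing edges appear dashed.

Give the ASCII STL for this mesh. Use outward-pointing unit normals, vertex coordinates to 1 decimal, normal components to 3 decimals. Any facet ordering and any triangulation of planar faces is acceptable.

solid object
 facet normal -0.888 -0.374 0.269
  outer loop
   vertex 2.6 1.6 4.7
   vertex 1.0 3.6 2.2
   vertex 2.1 0.7 1.8
  endloop
 endfacet
 facet normal -0.463 -0.054 -0.885
  outer loop
   vertex 4.4 2.3 0.5
   vertex 2.1 0.7 1.8
   vertex 1.0 3.6 2.2
  endloop
 endfacet
 facet normal 0.842 -0.458 0.285
  outer loop
   vertex 4.4 2.3 0.5
   vertex 4.9 4.9 3.2
   vertex 2.6 1.6 4.7
  endloop
 endfacet
 facet normal 0.616 -0.776 0.135
  outer loop
   vertex 4.4 2.3 0.5
   vertex 2.6 1.6 4.7
   vertex 2.1 0.7 1.8
  endloop
 endfacet
 facet normal -0.363 0.899 0.246
  outer loop
   vertex 3.1 3.9 4.2
   vertex 4.9 4.9 3.2
   vertex 1.0 3.6 2.2
  endloop
 endfacet
 facet normal -0.681 0.294 0.671
  outer loop
   vertex 3.1 3.9 4.2
   vertex 1.0 3.6 2.2
   vertex 2.6 1.6 4.7
  endloop
 endfacet
 facet normal 0.441 0.098 0.892
  outer loop
   vertex 3.1 3.9 4.2
   vertex 2.6 1.6 4.7
   vertex 4.9 4.9 3.2
  endloop
 endfacet
 facet normal -0.270 0.946 -0.178
  outer loop
   vertex 2.8 4.0 1.6
   vertex 1.0 3.6 2.2
   vertex 4.9 4.9 3.2
  endloop
 endfacet
 facet normal -0.356 0.248 -0.901
  outer loop
   vertex 2.8 4.0 1.6
   vertex 4.4 2.3 0.5
   vertex 1.0 3.6 2.2
  endloop
 endfacet
 facet normal 0.240 0.677 -0.696
  outer loop
   vertex 2.8 4.0 1.6
   vertex 4.9 4.9 3.2
   vertex 4.4 2.3 0.5
  endloop
 endfacet
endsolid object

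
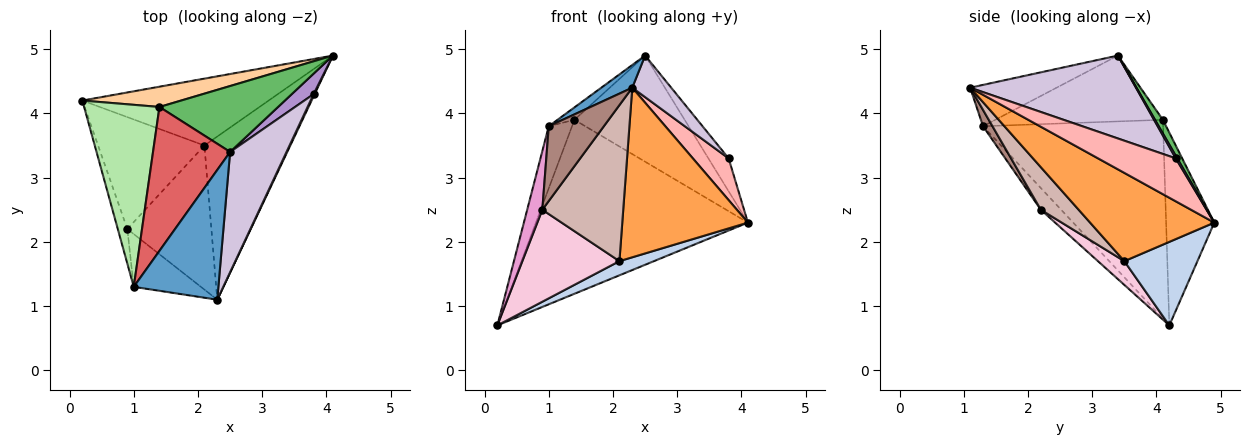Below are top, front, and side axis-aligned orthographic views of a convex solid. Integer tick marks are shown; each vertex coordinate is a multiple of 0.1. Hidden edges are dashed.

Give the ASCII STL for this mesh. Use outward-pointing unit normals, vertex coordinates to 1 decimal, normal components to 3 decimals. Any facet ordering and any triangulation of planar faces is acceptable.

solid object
 facet normal -0.434 -0.155 0.888
  outer loop
   vertex 1.0 1.3 3.8
   vertex 2.3 1.1 4.4
   vertex 2.5 3.4 4.9
  endloop
 endfacet
 facet normal 0.402 -0.190 -0.896
  outer loop
   vertex 2.1 3.5 1.7
   vertex 0.2 4.2 0.7
   vertex 4.1 4.9 2.3
  endloop
 endfacet
 facet normal 0.580 -0.587 -0.565
  outer loop
   vertex 2.1 3.5 1.7
   vertex 4.1 4.9 2.3
   vertex 2.3 1.1 4.4
  endloop
 endfacet
 facet normal -0.220 0.969 0.113
  outer loop
   vertex 1.4 4.1 3.9
   vertex 4.1 4.9 2.3
   vertex 0.2 4.2 0.7
  endloop
 endfacet
 facet normal 0.061 0.848 0.527
  outer loop
   vertex 1.4 4.1 3.9
   vertex 2.5 3.4 4.9
   vertex 4.1 4.9 2.3
  endloop
 endfacet
 facet normal -0.928 0.120 0.352
  outer loop
   vertex 1.4 4.1 3.9
   vertex 0.2 4.2 0.7
   vertex 1.0 1.3 3.8
  endloop
 endfacet
 facet normal -0.648 0.065 0.759
  outer loop
   vertex 1.4 4.1 3.9
   vertex 1.0 1.3 3.8
   vertex 2.5 3.4 4.9
  endloop
 endfacet
 facet normal 0.908 -0.418 0.021
  outer loop
   vertex 3.8 4.3 3.3
   vertex 2.3 1.1 4.4
   vertex 4.1 4.9 2.3
  endloop
 endfacet
 facet normal 0.062 0.848 0.527
  outer loop
   vertex 3.8 4.3 3.3
   vertex 4.1 4.9 2.3
   vertex 2.5 3.4 4.9
  endloop
 endfacet
 facet normal 0.812 -0.191 0.552
  outer loop
   vertex 3.8 4.3 3.3
   vertex 2.5 3.4 4.9
   vertex 2.3 1.1 4.4
  endloop
 endfacet
 facet normal 0.139 -0.809 -0.571
  outer loop
   vertex 0.9 2.2 2.5
   vertex 2.3 1.1 4.4
   vertex 1.0 1.3 3.8
  endloop
 endfacet
 facet normal 0.325 -0.695 -0.642
  outer loop
   vertex 0.9 2.2 2.5
   vertex 2.1 3.5 1.7
   vertex 2.3 1.1 4.4
  endloop
 endfacet
 facet normal -0.756 -0.564 -0.332
  outer loop
   vertex 0.9 2.2 2.5
   vertex 1.0 1.3 3.8
   vertex 0.2 4.2 0.7
  endloop
 endfacet
 facet normal 0.170 -0.626 -0.761
  outer loop
   vertex 0.9 2.2 2.5
   vertex 0.2 4.2 0.7
   vertex 2.1 3.5 1.7
  endloop
 endfacet
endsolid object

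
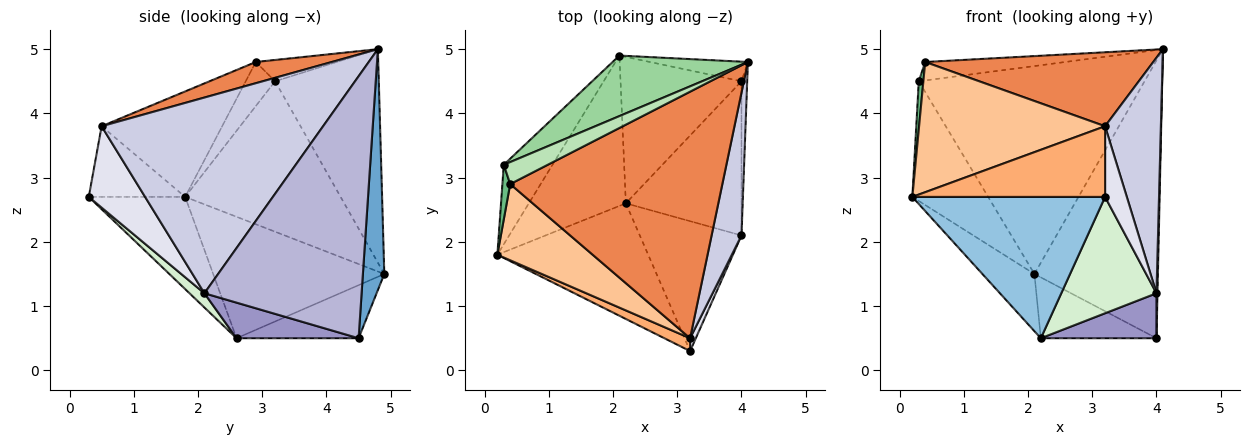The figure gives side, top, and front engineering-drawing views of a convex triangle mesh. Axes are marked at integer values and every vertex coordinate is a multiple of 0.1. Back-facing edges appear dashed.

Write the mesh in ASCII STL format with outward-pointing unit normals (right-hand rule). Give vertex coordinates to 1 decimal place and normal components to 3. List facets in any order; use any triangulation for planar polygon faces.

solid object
 facet normal 0.170 0.983 -0.069
  outer loop
   vertex 2.1 4.9 1.5
   vertex 4.1 4.8 5.0
   vertex 4.0 4.5 0.5
  endloop
 endfacet
 facet normal -0.361 -0.722 -0.591
  outer loop
   vertex 2.2 2.6 0.5
   vertex 3.2 0.3 2.7
   vertex 0.2 1.8 2.7
  endloop
 endfacet
 facet normal -0.760 0.231 -0.607
  outer loop
   vertex 2.2 2.6 0.5
   vertex 0.2 1.8 2.7
   vertex 2.1 4.9 1.5
  endloop
 endfacet
 facet normal -0.376 0.356 -0.856
  outer loop
   vertex 2.2 2.6 0.5
   vertex 2.1 4.9 1.5
   vertex 4.0 4.5 0.5
  endloop
 endfacet
 facet normal 0.095 -0.286 0.953
  outer loop
   vertex 3.2 0.5 3.8
   vertex 4.1 4.8 5.0
   vertex 0.4 2.9 4.8
  endloop
 endfacet
 facet normal -0.441 -0.883 0.161
  outer loop
   vertex 3.2 0.5 3.8
   vertex 0.2 1.8 2.7
   vertex 3.2 0.3 2.7
  endloop
 endfacet
 facet normal -0.488 -0.753 0.441
  outer loop
   vertex 3.2 0.5 3.8
   vertex 0.4 2.9 4.8
   vertex 0.2 1.8 2.7
  endloop
 endfacet
 facet normal -0.863 0.421 -0.279
  outer loop
   vertex 0.3 3.2 4.5
   vertex 2.1 4.9 1.5
   vertex 0.2 1.8 2.7
  endloop
 endfacet
 facet normal -0.973 -0.152 0.172
  outer loop
   vertex 0.3 3.2 4.5
   vertex 0.2 1.8 2.7
   vertex 0.4 2.9 4.8
  endloop
 endfacet
 facet normal -0.404 0.879 0.256
  outer loop
   vertex 0.3 3.2 4.5
   vertex 4.1 4.8 5.0
   vertex 2.1 4.9 1.5
  endloop
 endfacet
 facet normal -0.348 0.602 0.718
  outer loop
   vertex 0.3 3.2 4.5
   vertex 0.4 2.9 4.8
   vertex 4.1 4.8 5.0
  endloop
 endfacet
 facet normal 0.104 -0.664 -0.741
  outer loop
   vertex 4.0 2.1 1.2
   vertex 3.2 0.3 2.7
   vertex 2.2 2.6 0.5
  endloop
 endfacet
 facet normal 0.283 -0.269 -0.921
  outer loop
   vertex 4.0 2.1 1.2
   vertex 2.2 2.6 0.5
   vertex 4.0 4.5 0.5
  endloop
 endfacet
 facet normal 1.000 -0.006 -0.022
  outer loop
   vertex 4.0 2.1 1.2
   vertex 4.0 4.5 0.5
   vertex 4.1 4.8 5.0
  endloop
 endfacet
 facet normal 0.959 -0.242 0.146
  outer loop
   vertex 4.0 2.1 1.2
   vertex 4.1 4.8 5.0
   vertex 3.2 0.5 3.8
  endloop
 endfacet
 facet normal 0.931 -0.359 0.065
  outer loop
   vertex 4.0 2.1 1.2
   vertex 3.2 0.5 3.8
   vertex 3.2 0.3 2.7
  endloop
 endfacet
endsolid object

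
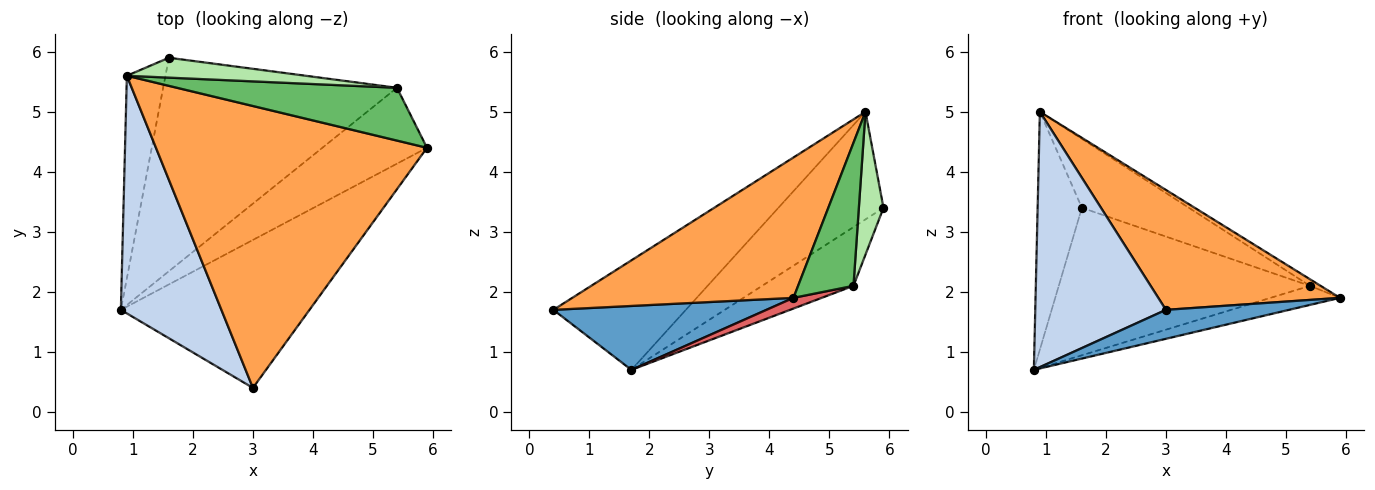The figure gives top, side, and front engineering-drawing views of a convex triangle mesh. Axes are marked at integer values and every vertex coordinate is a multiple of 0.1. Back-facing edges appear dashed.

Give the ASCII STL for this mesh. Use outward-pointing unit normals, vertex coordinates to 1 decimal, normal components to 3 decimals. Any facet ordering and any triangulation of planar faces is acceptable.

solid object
 facet normal 0.316 -0.182 -0.931
  outer loop
   vertex 3.0 0.4 1.7
   vertex 0.8 1.7 0.7
   vertex 5.9 4.4 1.9
  endloop
 endfacet
 facet normal -0.596 -0.588 0.547
  outer loop
   vertex 3.0 0.4 1.7
   vertex 0.9 5.6 5.0
   vertex 0.8 1.7 0.7
  endloop
 endfacet
 facet normal 0.430 -0.353 0.831
  outer loop
   vertex 3.0 0.4 1.7
   vertex 5.9 4.4 1.9
   vertex 0.9 5.6 5.0
  endloop
 endfacet
 facet normal -0.875 0.368 -0.314
  outer loop
   vertex 1.6 5.9 3.4
   vertex 0.8 1.7 0.7
   vertex 0.9 5.6 5.0
  endloop
 endfacet
 facet normal 0.542 0.104 0.834
  outer loop
   vertex 5.4 5.4 2.1
   vertex 0.9 5.6 5.0
   vertex 5.9 4.4 1.9
  endloop
 endfacet
 facet normal 0.216 0.938 0.270
  outer loop
   vertex 5.4 5.4 2.1
   vertex 1.6 5.9 3.4
   vertex 0.9 5.6 5.0
  endloop
 endfacet
 facet normal 0.099 0.242 -0.965
  outer loop
   vertex 5.4 5.4 2.1
   vertex 5.9 4.4 1.9
   vertex 0.8 1.7 0.7
  endloop
 endfacet
 facet normal -0.202 0.557 -0.806
  outer loop
   vertex 5.4 5.4 2.1
   vertex 0.8 1.7 0.7
   vertex 1.6 5.9 3.4
  endloop
 endfacet
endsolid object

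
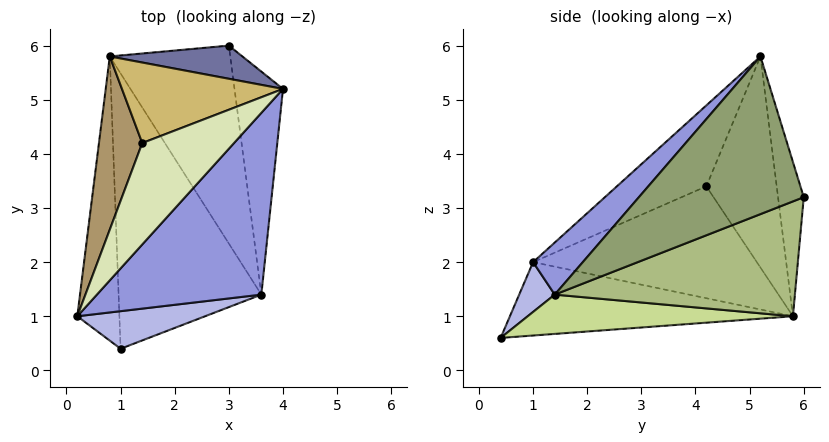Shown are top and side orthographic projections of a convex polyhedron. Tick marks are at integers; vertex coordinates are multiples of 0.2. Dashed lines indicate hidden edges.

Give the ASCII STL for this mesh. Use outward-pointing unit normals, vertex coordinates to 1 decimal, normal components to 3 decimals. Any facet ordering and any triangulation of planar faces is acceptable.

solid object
 facet normal -0.493 0.760 0.423
  outer loop
   vertex 0.8 5.8 1.0
   vertex 4.0 5.2 5.8
   vertex 3.0 6.0 3.2
  endloop
 endfacet
 facet normal -0.867 0.005 -0.498
  outer loop
   vertex 0.8 5.8 1.0
   vertex 1.0 0.4 0.6
   vertex 0.2 1.0 2.0
  endloop
 endfacet
 facet normal 0.199 -0.751 0.630
  outer loop
   vertex 3.6 1.4 1.4
   vertex 4.0 5.2 5.8
   vertex 0.2 1.0 2.0
  endloop
 endfacet
 facet normal 0.185 -0.861 0.475
  outer loop
   vertex 3.6 1.4 1.4
   vertex 0.2 1.0 2.0
   vertex 1.0 0.4 0.6
  endloop
 endfacet
 facet normal 0.930 0.233 -0.286
  outer loop
   vertex 3.6 1.4 1.4
   vertex 3.0 6.0 3.2
   vertex 4.0 5.2 5.8
  endloop
 endfacet
 facet normal 0.646 0.350 -0.678
  outer loop
   vertex 3.6 1.4 1.4
   vertex 0.8 5.8 1.0
   vertex 3.0 6.0 3.2
  endloop
 endfacet
 facet normal 0.265 0.081 -0.961
  outer loop
   vertex 3.6 1.4 1.4
   vertex 1.0 0.4 0.6
   vertex 0.8 5.8 1.0
  endloop
 endfacet
 facet normal -0.659 -0.080 0.748
  outer loop
   vertex 1.4 4.2 3.4
   vertex 0.2 1.0 2.0
   vertex 4.0 5.2 5.8
  endloop
 endfacet
 facet normal -0.916 0.188 0.355
  outer loop
   vertex 1.4 4.2 3.4
   vertex 0.8 5.8 1.0
   vertex 0.2 1.0 2.0
  endloop
 endfacet
 facet normal -0.678 0.522 0.517
  outer loop
   vertex 1.4 4.2 3.4
   vertex 4.0 5.2 5.8
   vertex 0.8 5.8 1.0
  endloop
 endfacet
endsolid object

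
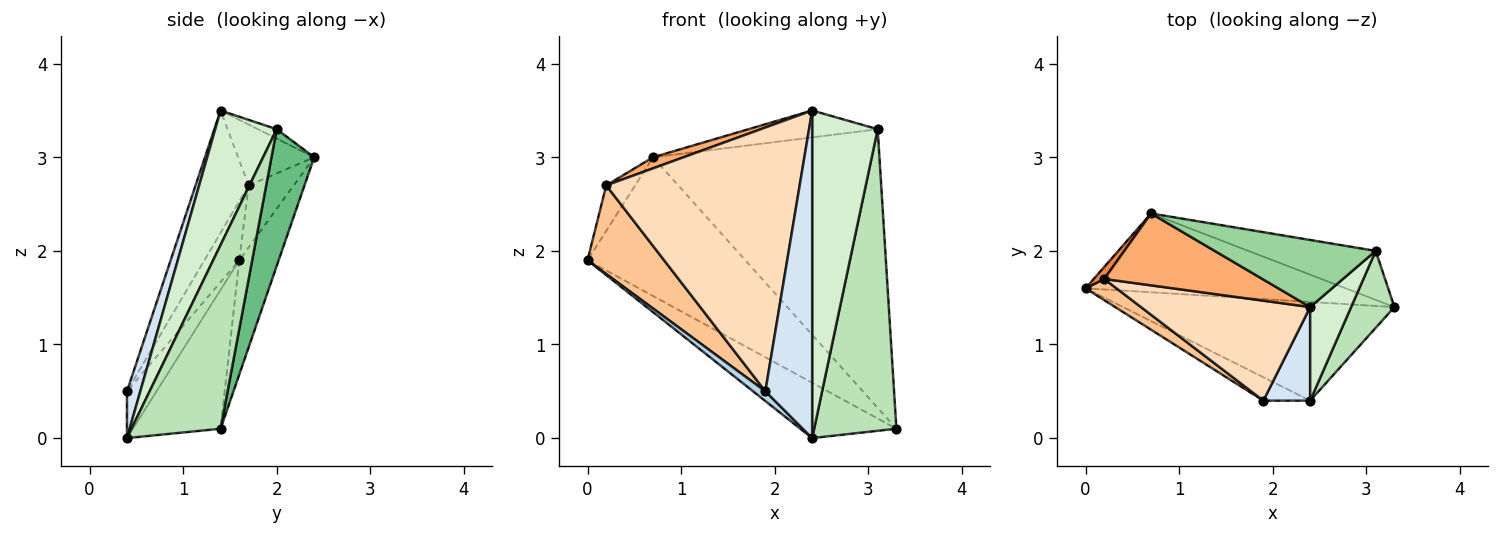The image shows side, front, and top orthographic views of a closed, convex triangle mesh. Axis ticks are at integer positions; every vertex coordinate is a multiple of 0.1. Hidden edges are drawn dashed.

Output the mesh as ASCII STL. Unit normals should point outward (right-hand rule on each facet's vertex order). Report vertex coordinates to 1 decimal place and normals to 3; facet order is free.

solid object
 facet normal -0.212 0.850 -0.483
  outer loop
   vertex 0.7 2.4 3.0
   vertex 3.3 1.4 0.1
   vertex 0.0 1.6 1.9
  endloop
 endfacet
 facet normal -0.407 0.446 -0.797
  outer loop
   vertex 2.4 0.4 0.0
   vertex 0.0 1.6 1.9
   vertex 3.3 1.4 0.1
  endloop
 endfacet
 facet normal -0.678 -0.283 -0.678
  outer loop
   vertex 2.4 0.4 0.0
   vertex 1.9 0.4 0.5
   vertex 0.0 1.6 1.9
  endloop
 endfacet
 facet normal 0.265 -0.927 0.265
  outer loop
   vertex 2.4 0.4 0.0
   vertex 2.4 1.4 3.5
   vertex 1.9 0.4 0.5
  endloop
 endfacet
 facet normal -0.833 0.535 0.141
  outer loop
   vertex 0.2 1.7 2.7
   vertex 0.7 2.4 3.0
   vertex 0.0 1.6 1.9
  endloop
 endfacet
 facet normal -0.355 -0.142 0.924
  outer loop
   vertex 0.2 1.7 2.7
   vertex 2.4 1.4 3.5
   vertex 0.7 2.4 3.0
  endloop
 endfacet
 facet normal -0.405 -0.889 0.212
  outer loop
   vertex 0.2 1.7 2.7
   vertex 0.0 1.6 1.9
   vertex 1.9 0.4 0.5
  endloop
 endfacet
 facet normal -0.248 -0.906 0.343
  outer loop
   vertex 0.2 1.7 2.7
   vertex 1.9 0.4 0.5
   vertex 2.4 1.4 3.5
  endloop
 endfacet
 facet normal 0.183 0.968 -0.170
  outer loop
   vertex 3.1 2.0 3.3
   vertex 3.3 1.4 0.1
   vertex 0.7 2.4 3.0
  endloop
 endfacet
 facet normal -0.054 0.372 0.927
  outer loop
   vertex 3.1 2.0 3.3
   vertex 0.7 2.4 3.0
   vertex 2.4 1.4 3.5
  endloop
 endfacet
 facet normal 0.724 -0.669 0.171
  outer loop
   vertex 3.1 2.0 3.3
   vertex 2.4 0.4 0.0
   vertex 3.3 1.4 0.1
  endloop
 endfacet
 facet normal 0.670 -0.714 0.204
  outer loop
   vertex 3.1 2.0 3.3
   vertex 2.4 1.4 3.5
   vertex 2.4 0.4 0.0
  endloop
 endfacet
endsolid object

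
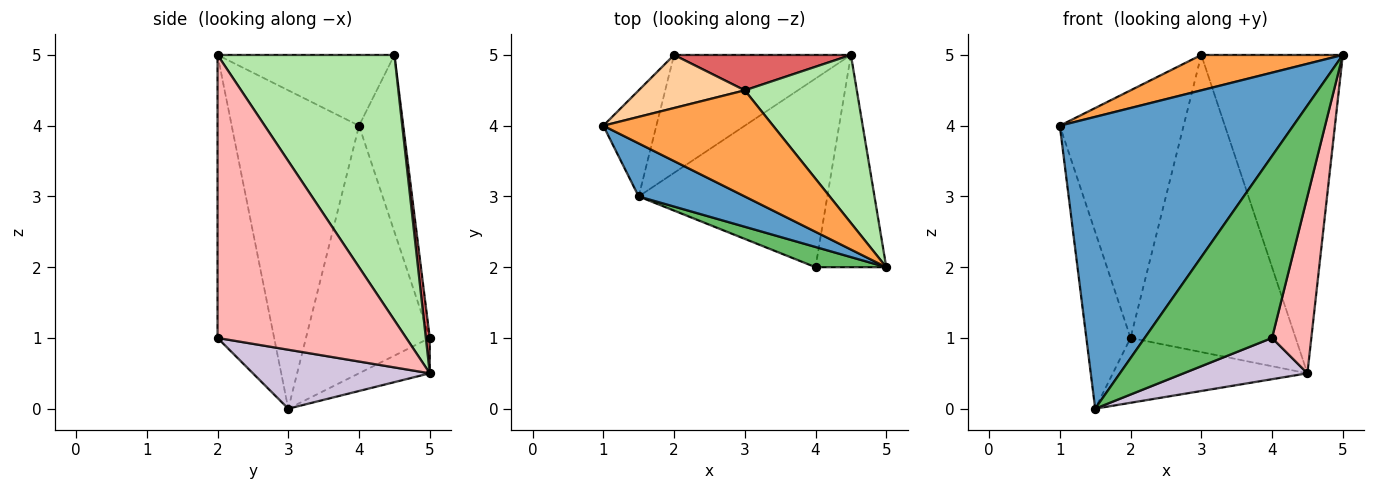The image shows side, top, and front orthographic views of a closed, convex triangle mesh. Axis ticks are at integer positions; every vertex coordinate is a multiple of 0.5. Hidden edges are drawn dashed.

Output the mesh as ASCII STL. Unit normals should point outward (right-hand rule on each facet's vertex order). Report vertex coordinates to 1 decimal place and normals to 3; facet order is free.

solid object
 facet normal -0.473 -0.867 0.158
  outer loop
   vertex 1.5 3.0 0.0
   vertex 5.0 2.0 5.0
   vertex 1.0 4.0 4.0
  endloop
 endfacet
 facet normal -0.923 0.330 -0.198
  outer loop
   vertex 1.5 3.0 0.0
   vertex 1.0 4.0 4.0
   vertex 2.0 5.0 1.0
  endloop
 endfacet
 facet normal -0.368 -0.294 0.882
  outer loop
   vertex 3.0 4.5 5.0
   vertex 1.0 4.0 4.0
   vertex 5.0 2.0 5.0
  endloop
 endfacet
 facet normal -0.330 0.923 0.198
  outer loop
   vertex 3.0 4.5 5.0
   vertex 2.0 5.0 1.0
   vertex 1.0 4.0 4.0
  endloop
 endfacet
 facet normal -0.404 -0.909 0.101
  outer loop
   vertex 4.0 2.0 1.0
   vertex 5.0 2.0 5.0
   vertex 1.5 3.0 0.0
  endloop
 endfacet
 facet normal 0.742 0.593 0.313
  outer loop
   vertex 4.5 5.0 0.5
   vertex 3.0 4.5 5.0
   vertex 5.0 2.0 5.0
  endloop
 endfacet
 facet normal 0.024 0.993 0.118
  outer loop
   vertex 4.5 5.0 0.5
   vertex 2.0 5.0 1.0
   vertex 3.0 4.5 5.0
  endloop
 endfacet
 facet normal 0.951 -0.198 -0.238
  outer loop
   vertex 4.5 5.0 0.5
   vertex 5.0 2.0 5.0
   vertex 4.0 2.0 1.0
  endloop
 endfacet
 facet normal -0.173 0.475 -0.863
  outer loop
   vertex 4.5 5.0 0.5
   vertex 1.5 3.0 0.0
   vertex 2.0 5.0 1.0
  endloop
 endfacet
 facet normal 0.292 -0.204 -0.934
  outer loop
   vertex 4.5 5.0 0.5
   vertex 4.0 2.0 1.0
   vertex 1.5 3.0 0.0
  endloop
 endfacet
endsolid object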